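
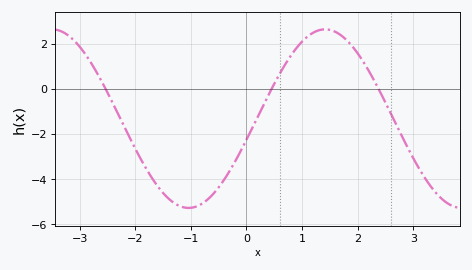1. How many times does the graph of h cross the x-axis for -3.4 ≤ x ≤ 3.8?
3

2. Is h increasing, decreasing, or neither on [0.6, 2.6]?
neither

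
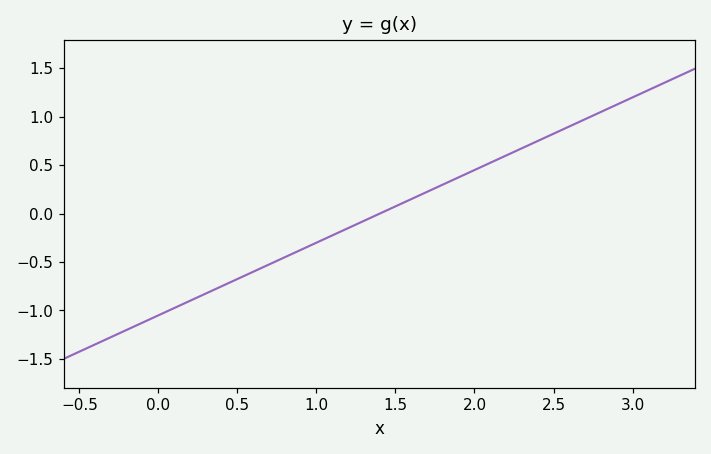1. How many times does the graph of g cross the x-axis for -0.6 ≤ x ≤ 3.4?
1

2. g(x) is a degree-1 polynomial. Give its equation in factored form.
y = 0.75(x - 1.4)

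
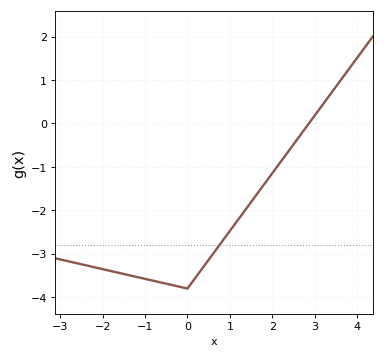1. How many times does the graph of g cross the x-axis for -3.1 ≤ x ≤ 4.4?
1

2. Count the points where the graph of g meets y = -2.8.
1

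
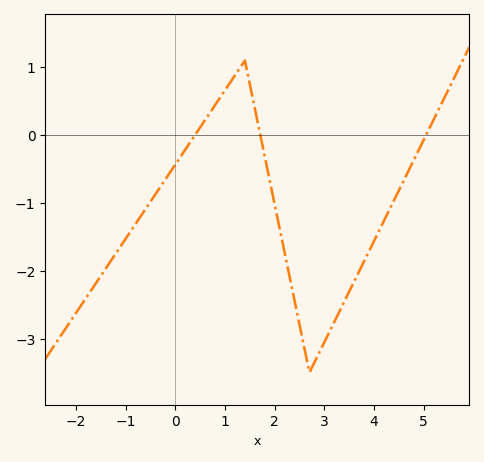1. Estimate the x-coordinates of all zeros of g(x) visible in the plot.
0.4, 1.8, 5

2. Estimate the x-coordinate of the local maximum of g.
1.4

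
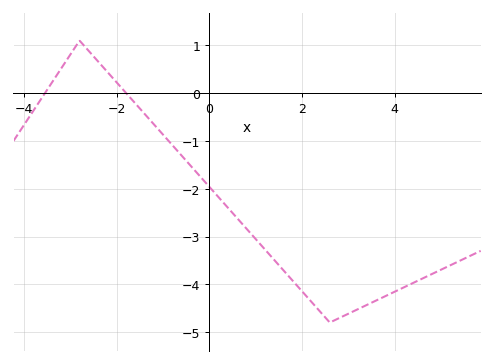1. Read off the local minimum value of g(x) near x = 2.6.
-4.8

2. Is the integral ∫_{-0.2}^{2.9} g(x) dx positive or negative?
negative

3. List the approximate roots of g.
-3.6, -1.8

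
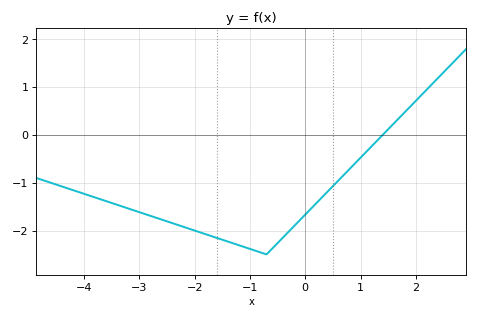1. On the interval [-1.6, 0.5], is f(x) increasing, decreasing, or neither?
neither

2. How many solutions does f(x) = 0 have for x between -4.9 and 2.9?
1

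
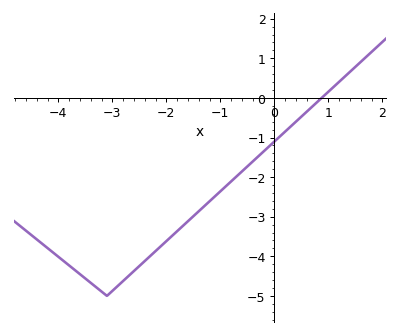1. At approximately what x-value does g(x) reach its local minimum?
-3.1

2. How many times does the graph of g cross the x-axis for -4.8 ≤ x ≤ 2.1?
1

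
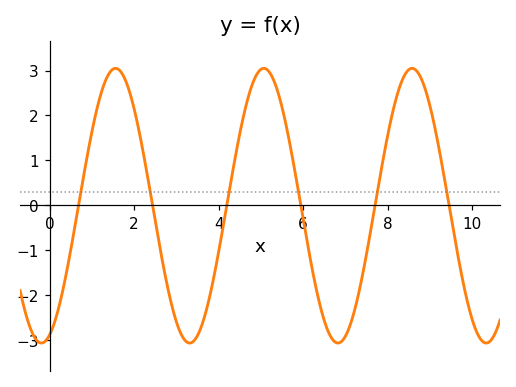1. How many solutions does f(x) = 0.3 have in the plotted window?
6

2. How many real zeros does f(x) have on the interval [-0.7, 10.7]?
6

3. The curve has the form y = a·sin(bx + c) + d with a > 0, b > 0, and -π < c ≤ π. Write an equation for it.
y = 3.06sin(1.79x - 1.22) - 0.01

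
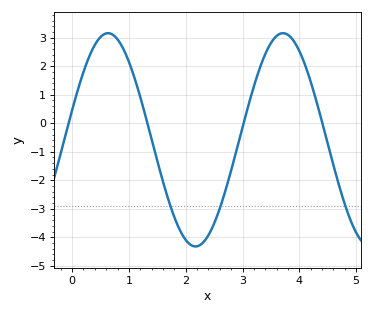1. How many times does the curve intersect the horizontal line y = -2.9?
3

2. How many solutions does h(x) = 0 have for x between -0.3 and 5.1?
4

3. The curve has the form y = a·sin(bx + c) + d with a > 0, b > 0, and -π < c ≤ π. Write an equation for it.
y = 3.74sin(2.04x + 0.282) - 0.58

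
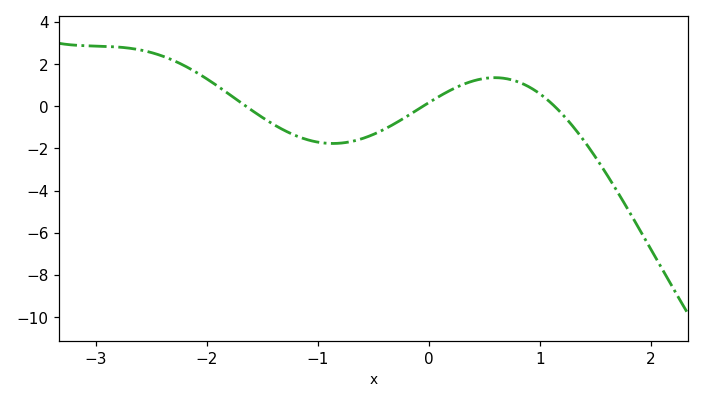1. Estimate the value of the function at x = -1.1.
-1.58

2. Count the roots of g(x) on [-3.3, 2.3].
3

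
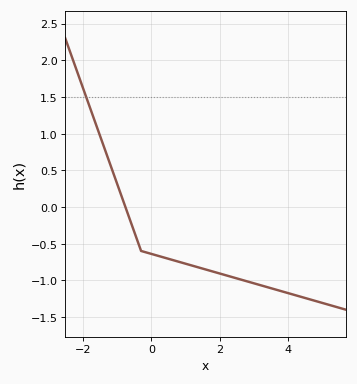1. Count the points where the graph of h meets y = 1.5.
1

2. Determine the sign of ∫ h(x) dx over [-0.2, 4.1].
negative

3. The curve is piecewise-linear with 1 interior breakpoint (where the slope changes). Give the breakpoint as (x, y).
(-0.3, -0.6)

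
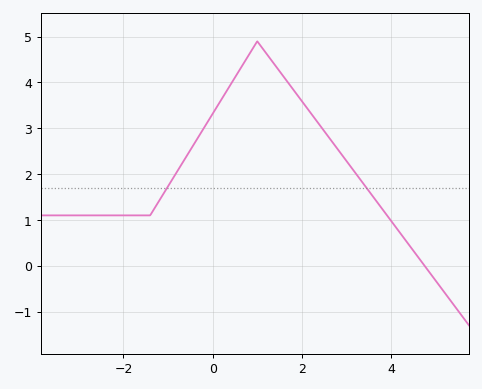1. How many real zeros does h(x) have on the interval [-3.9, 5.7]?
1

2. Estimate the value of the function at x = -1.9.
1.1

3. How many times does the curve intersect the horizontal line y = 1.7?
2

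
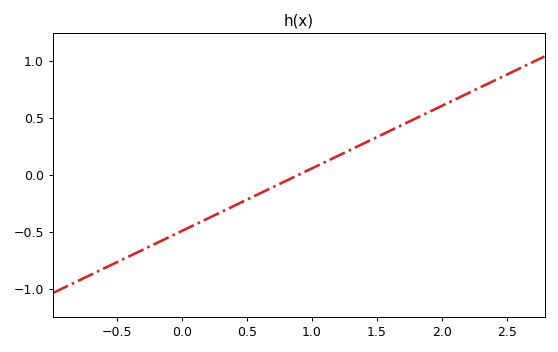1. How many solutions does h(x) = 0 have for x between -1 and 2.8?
1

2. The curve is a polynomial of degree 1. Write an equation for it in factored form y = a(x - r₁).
y = 0.55(x - 0.9)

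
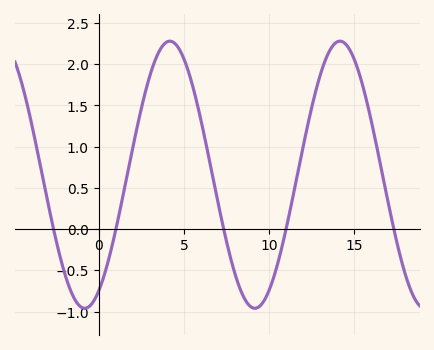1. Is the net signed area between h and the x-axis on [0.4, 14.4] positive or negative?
positive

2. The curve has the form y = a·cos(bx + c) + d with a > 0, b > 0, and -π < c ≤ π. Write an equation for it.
y = 1.62cos(0.63x - 2.6) + 0.66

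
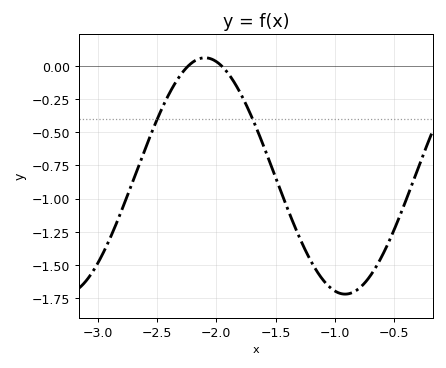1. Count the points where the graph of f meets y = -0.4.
2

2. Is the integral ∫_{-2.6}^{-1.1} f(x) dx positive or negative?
negative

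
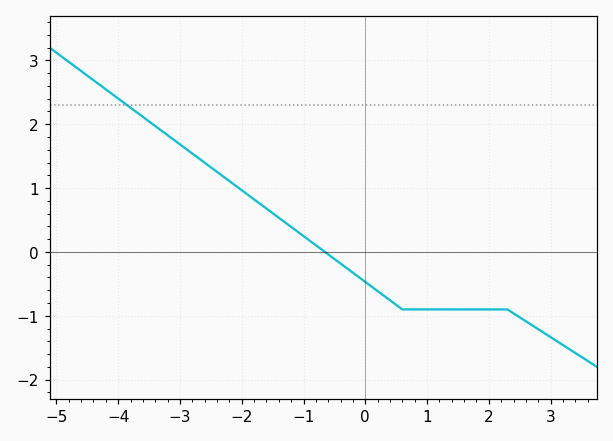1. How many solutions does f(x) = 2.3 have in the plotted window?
1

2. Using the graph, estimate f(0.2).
-0.6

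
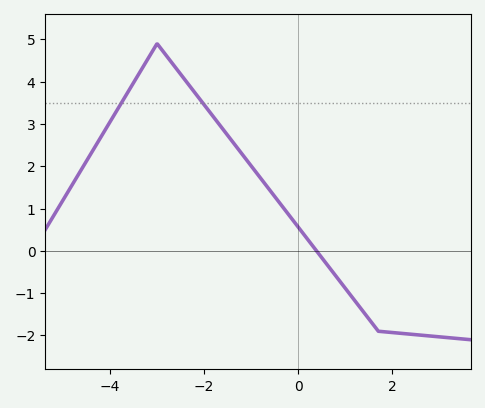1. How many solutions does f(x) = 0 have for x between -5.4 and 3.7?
1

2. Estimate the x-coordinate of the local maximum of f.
-3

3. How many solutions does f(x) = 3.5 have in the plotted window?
2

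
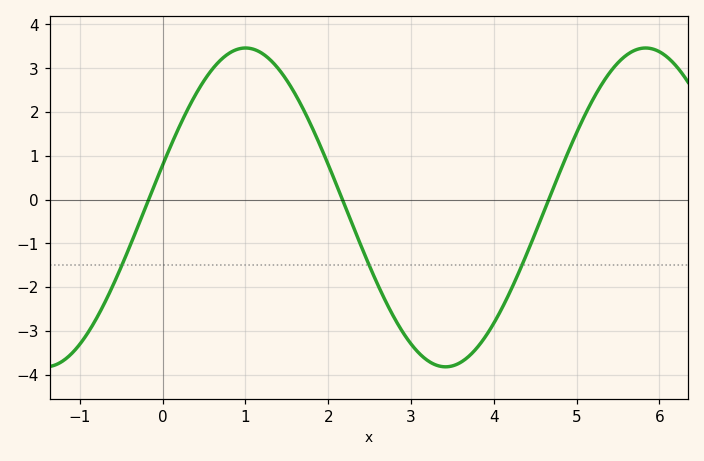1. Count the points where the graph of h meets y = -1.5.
3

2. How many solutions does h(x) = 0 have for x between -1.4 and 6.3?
3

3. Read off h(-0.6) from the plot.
-2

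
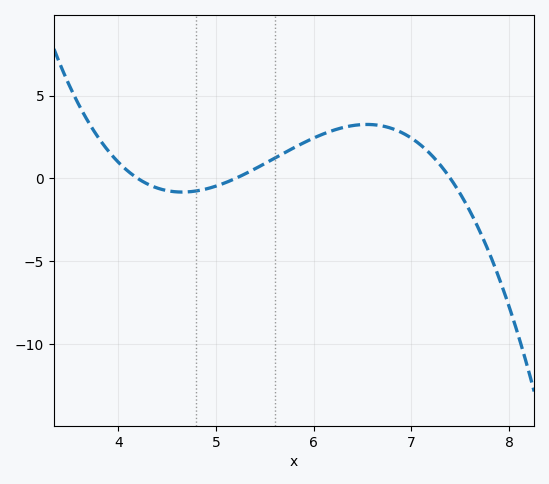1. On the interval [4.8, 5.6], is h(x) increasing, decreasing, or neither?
increasing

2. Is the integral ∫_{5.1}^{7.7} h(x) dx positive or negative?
positive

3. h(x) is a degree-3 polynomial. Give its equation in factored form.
y = -1.21(x - 4.2)(x - 5.2)(x - 7.4)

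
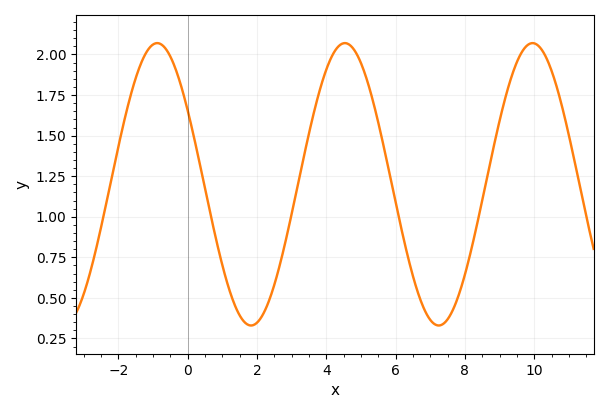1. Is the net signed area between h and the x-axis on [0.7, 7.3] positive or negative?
positive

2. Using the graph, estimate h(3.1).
1.12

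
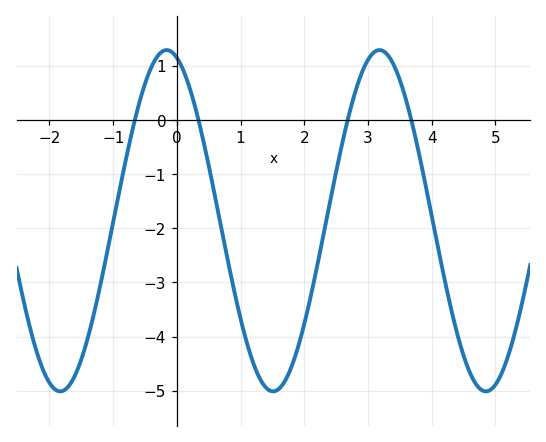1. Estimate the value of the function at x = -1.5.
-4.4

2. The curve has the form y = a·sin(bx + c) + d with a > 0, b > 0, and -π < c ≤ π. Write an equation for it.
y = 3.15sin(1.9x + 1.9) - 1.86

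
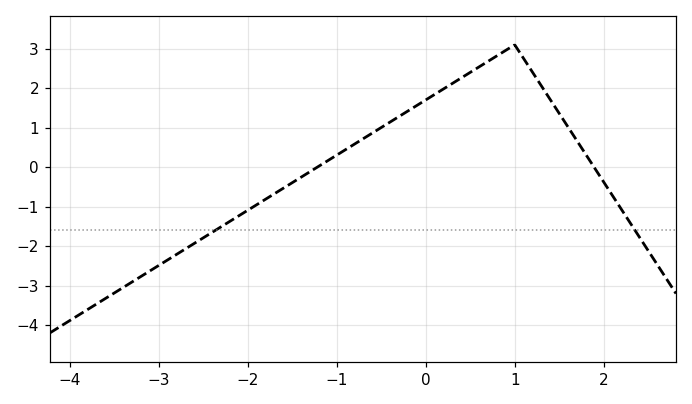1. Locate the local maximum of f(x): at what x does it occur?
1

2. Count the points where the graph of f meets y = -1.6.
2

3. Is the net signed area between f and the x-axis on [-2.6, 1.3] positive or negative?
positive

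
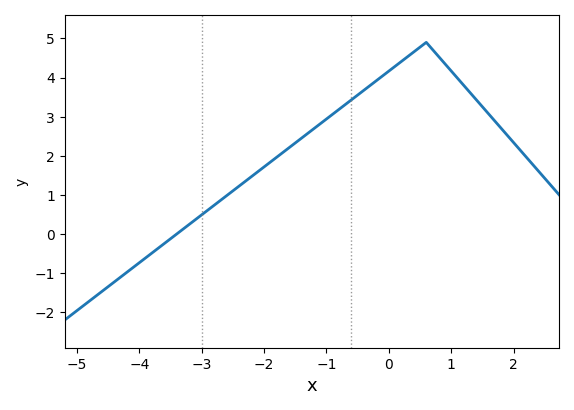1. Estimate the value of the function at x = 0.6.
4.9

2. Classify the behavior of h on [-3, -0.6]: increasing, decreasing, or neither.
increasing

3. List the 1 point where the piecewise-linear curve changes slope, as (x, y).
(0.6, 4.9)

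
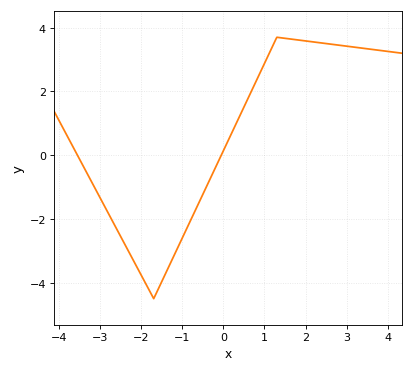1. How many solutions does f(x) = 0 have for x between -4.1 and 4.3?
2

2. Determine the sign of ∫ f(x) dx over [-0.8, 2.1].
positive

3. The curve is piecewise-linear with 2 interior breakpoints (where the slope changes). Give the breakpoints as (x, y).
(-1.7, -4.5); (1.3, 3.7)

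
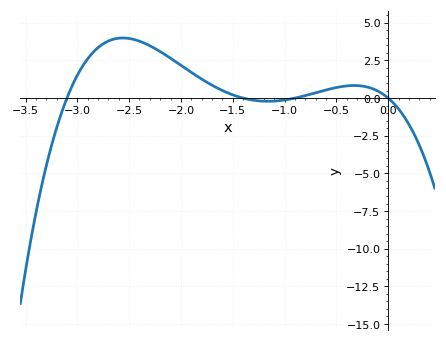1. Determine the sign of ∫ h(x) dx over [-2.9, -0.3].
positive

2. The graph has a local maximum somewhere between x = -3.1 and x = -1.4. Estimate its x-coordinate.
-2.6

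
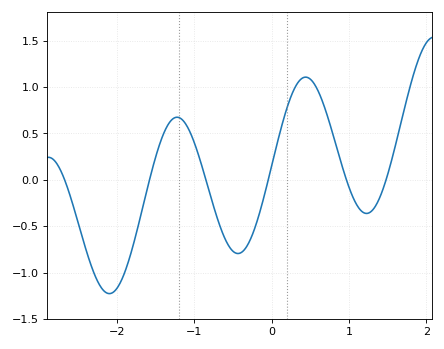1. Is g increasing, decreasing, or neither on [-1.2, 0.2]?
neither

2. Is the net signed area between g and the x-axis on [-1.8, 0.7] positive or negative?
positive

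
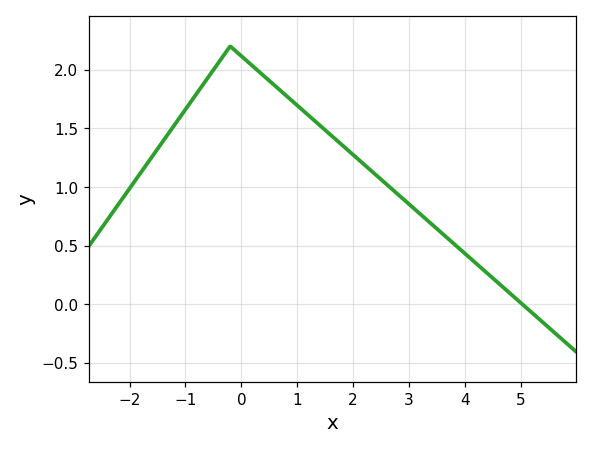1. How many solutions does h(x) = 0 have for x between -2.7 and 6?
1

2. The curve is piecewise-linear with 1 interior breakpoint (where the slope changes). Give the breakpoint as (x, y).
(-0.2, 2.2)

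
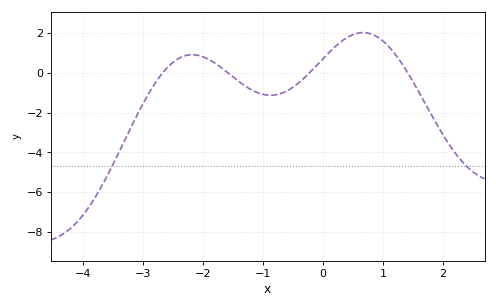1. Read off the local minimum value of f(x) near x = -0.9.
-1.2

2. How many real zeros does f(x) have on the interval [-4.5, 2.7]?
4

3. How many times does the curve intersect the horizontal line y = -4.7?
2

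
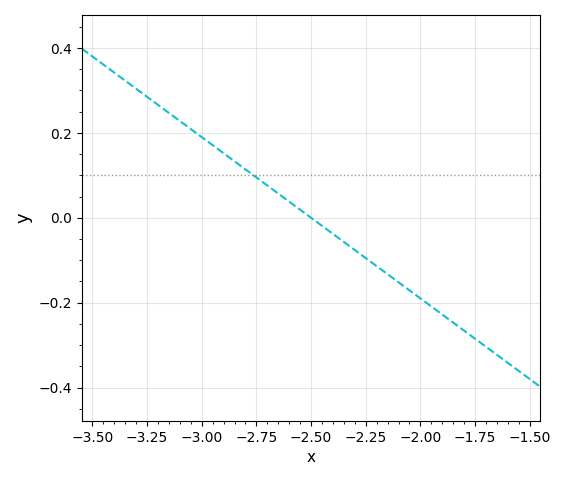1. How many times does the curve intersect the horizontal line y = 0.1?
1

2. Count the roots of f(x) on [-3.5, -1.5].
1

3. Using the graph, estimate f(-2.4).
-0.038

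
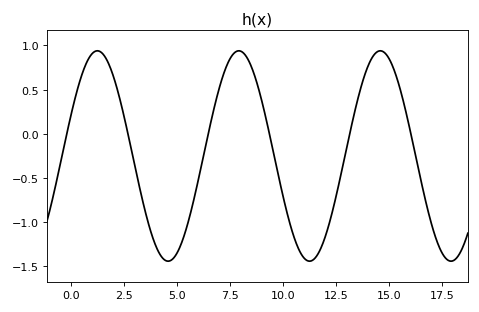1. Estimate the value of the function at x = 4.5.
-1.45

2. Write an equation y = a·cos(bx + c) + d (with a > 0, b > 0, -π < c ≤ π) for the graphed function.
y = 1.19cos(0.94x - 1.1) - 0.25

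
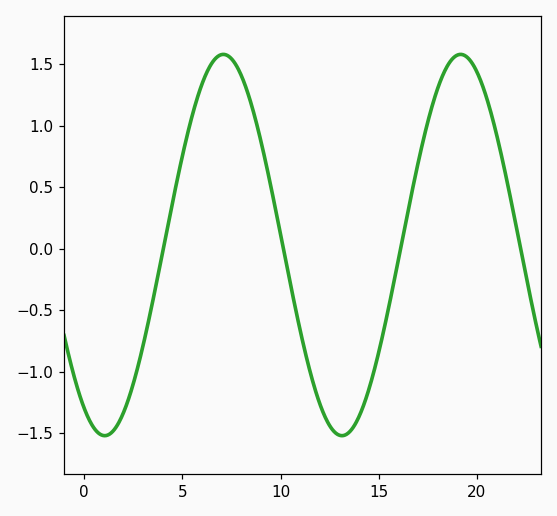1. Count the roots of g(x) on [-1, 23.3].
4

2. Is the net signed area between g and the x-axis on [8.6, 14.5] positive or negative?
negative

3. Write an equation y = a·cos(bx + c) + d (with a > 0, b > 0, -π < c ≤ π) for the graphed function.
y = 1.55cos(0.52x + 2.6) + 0.03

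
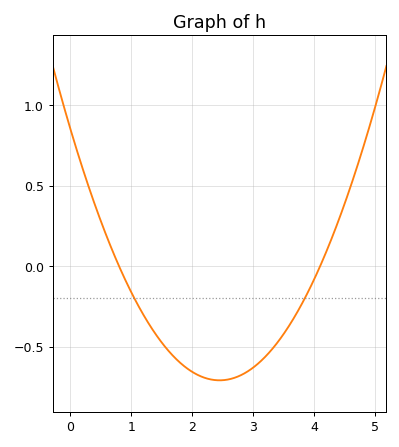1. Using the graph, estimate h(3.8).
-0.234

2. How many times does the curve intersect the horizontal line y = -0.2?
2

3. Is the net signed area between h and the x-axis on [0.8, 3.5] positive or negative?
negative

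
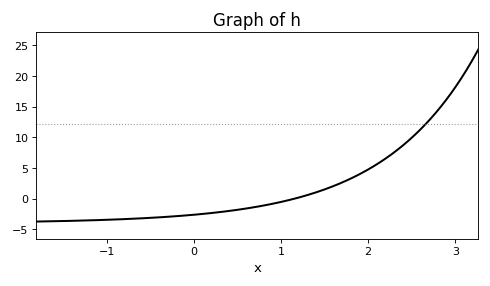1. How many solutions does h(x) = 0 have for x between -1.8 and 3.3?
1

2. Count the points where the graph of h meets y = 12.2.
1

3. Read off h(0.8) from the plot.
-1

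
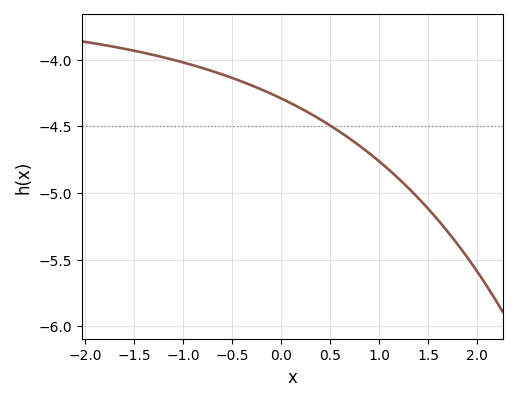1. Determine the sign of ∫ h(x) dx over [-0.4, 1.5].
negative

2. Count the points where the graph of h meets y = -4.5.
1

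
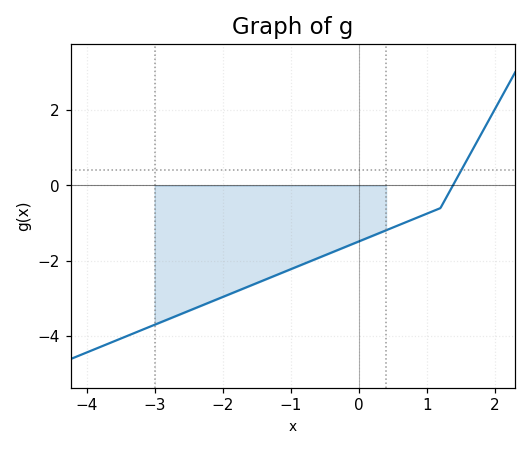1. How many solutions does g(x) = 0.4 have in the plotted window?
1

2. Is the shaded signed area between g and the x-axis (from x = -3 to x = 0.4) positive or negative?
negative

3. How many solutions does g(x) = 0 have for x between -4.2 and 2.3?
1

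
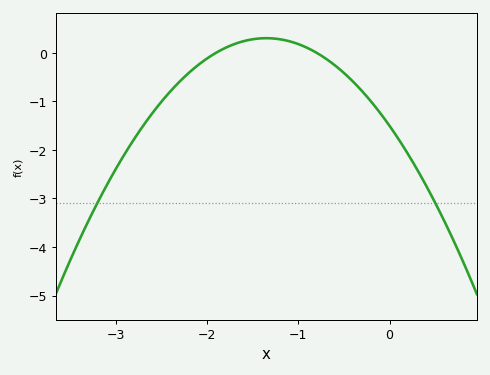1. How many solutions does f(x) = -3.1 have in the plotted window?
2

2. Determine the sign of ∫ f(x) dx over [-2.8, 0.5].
negative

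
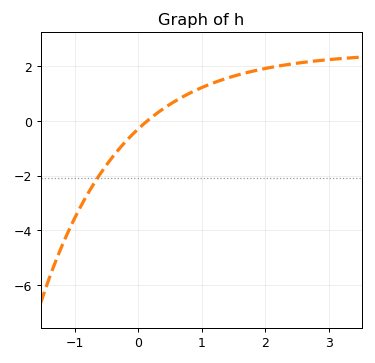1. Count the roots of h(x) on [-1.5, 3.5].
1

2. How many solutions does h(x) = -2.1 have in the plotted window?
1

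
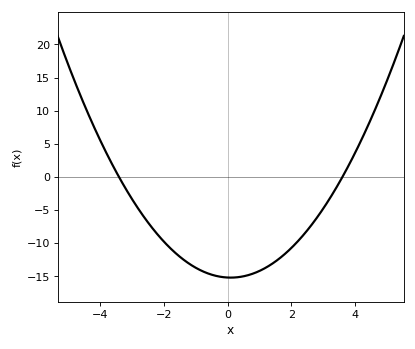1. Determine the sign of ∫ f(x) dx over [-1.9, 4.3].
negative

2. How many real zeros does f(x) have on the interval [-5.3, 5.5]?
2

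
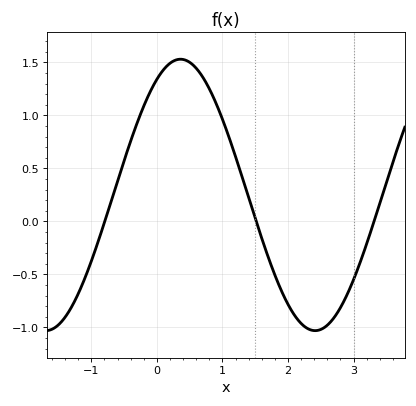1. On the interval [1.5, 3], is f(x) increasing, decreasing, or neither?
neither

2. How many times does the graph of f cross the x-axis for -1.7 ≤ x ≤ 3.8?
3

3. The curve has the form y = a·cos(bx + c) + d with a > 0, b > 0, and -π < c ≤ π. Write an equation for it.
y = 1.28cos(1.53x - 0.552) + 0.25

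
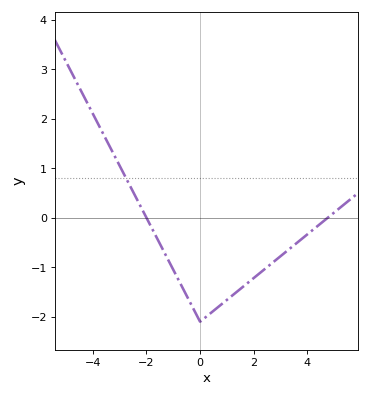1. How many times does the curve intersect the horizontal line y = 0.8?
1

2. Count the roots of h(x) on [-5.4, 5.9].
2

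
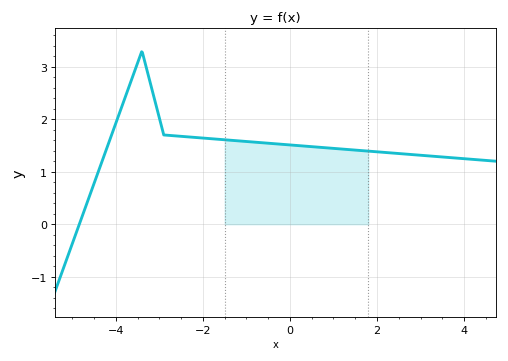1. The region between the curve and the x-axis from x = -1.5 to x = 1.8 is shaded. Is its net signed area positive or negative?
positive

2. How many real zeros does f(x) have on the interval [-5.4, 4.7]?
1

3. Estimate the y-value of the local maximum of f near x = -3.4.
3.29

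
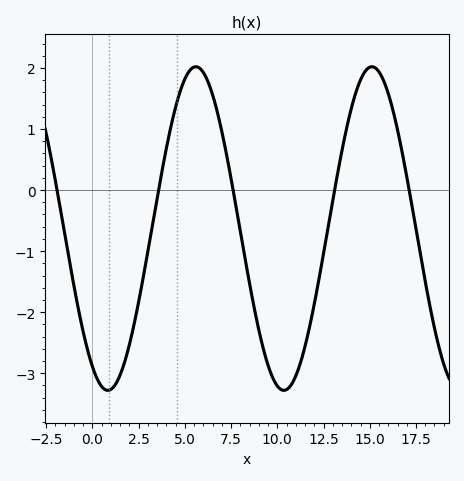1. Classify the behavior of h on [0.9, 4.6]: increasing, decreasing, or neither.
increasing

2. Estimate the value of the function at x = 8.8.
-2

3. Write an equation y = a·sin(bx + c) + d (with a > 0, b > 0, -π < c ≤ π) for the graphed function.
y = 2.65sin(0.66x - 2.1) - 0.63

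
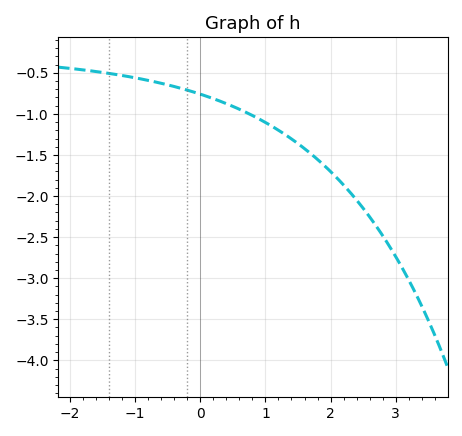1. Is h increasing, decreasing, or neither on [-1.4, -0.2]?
decreasing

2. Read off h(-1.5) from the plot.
-0.496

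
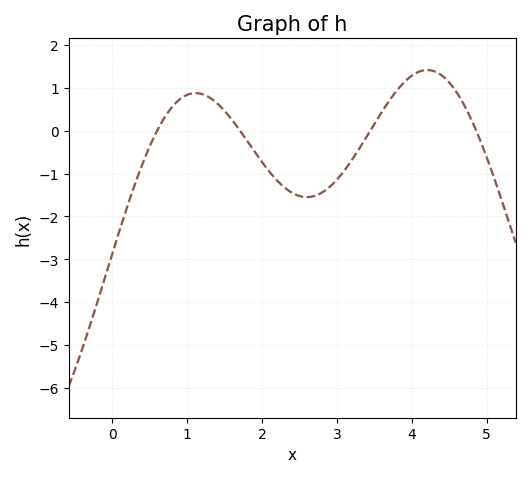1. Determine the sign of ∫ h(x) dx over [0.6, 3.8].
negative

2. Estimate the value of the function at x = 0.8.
0.552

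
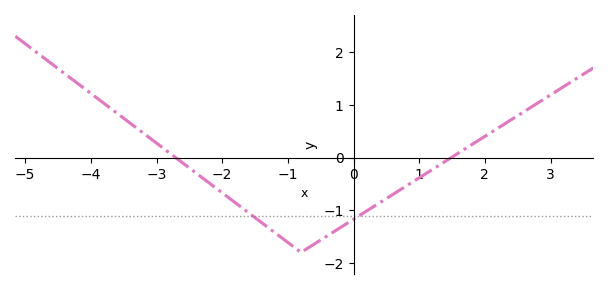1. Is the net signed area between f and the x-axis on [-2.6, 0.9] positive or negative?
negative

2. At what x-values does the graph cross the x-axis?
-2.71, 1.49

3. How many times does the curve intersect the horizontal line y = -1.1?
2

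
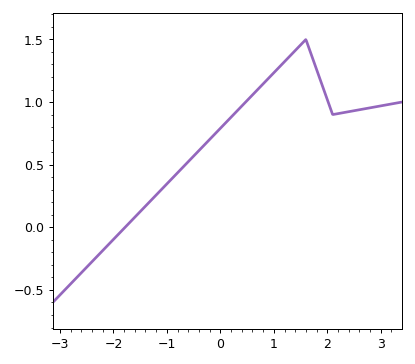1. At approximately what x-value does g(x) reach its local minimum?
2.1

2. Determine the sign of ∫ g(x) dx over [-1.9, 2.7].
positive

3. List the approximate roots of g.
-1.78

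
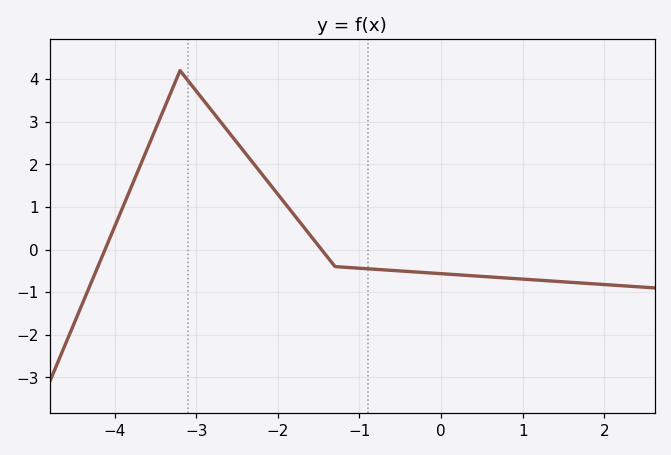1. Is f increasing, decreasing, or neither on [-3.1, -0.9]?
decreasing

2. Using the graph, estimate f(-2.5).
2.5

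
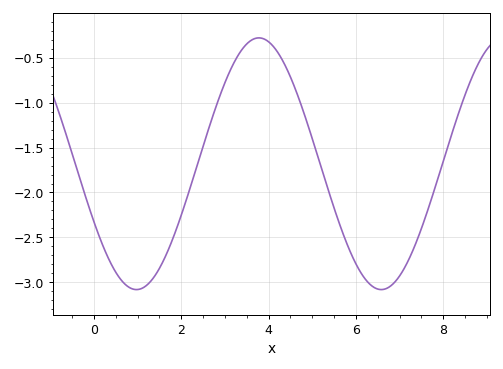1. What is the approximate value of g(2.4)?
-1.64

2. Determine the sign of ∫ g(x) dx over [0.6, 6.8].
negative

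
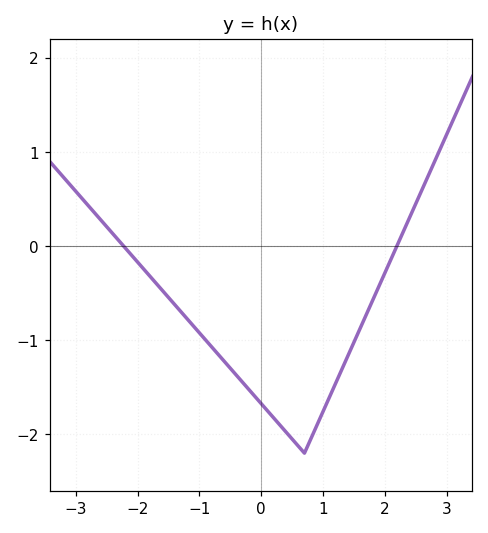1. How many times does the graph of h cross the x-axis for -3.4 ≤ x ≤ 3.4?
2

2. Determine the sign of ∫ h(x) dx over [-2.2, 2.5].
negative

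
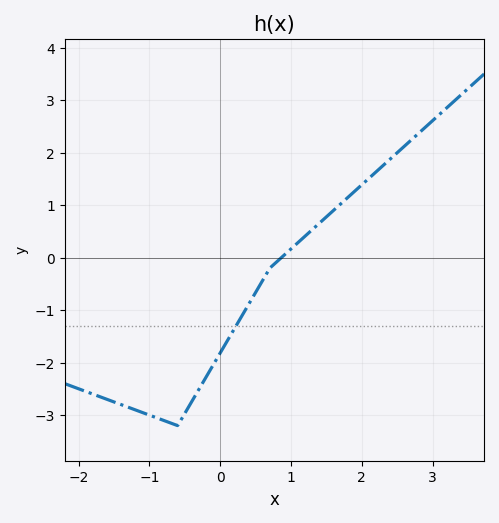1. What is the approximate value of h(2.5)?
2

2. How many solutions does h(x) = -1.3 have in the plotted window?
1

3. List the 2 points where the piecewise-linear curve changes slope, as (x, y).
(-0.6, -3.2); (0.7, -0.2)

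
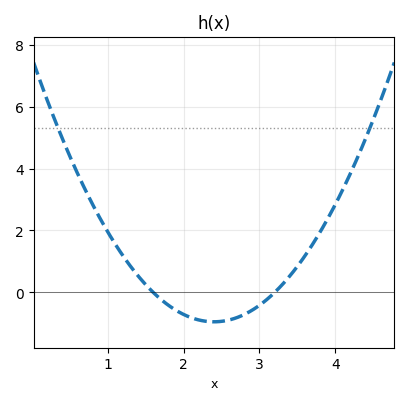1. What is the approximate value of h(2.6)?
-0.888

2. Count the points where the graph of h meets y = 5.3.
2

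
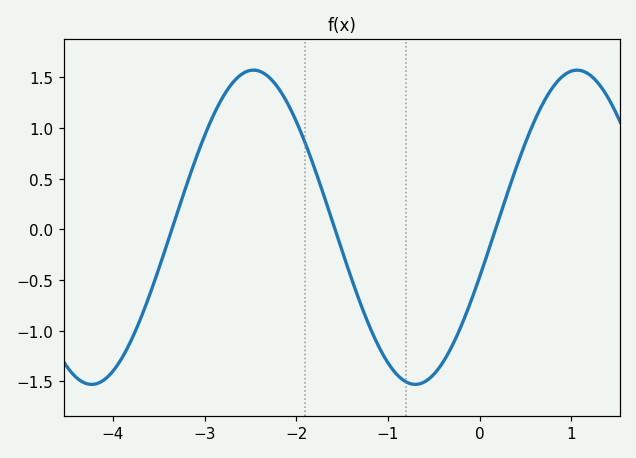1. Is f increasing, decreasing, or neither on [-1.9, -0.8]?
decreasing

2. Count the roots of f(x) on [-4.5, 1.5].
3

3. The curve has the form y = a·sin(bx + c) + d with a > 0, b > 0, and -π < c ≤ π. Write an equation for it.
y = 1.55sin(1.78x - 0.32) + 0.02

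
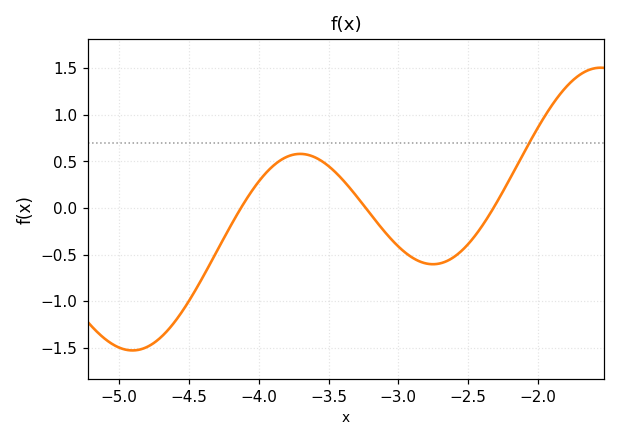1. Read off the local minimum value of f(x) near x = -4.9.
-1.53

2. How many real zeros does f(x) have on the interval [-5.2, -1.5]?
3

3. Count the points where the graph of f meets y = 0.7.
1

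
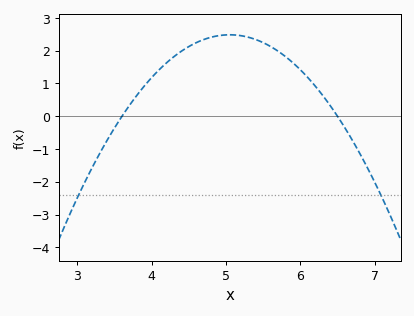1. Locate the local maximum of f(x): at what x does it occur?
5.1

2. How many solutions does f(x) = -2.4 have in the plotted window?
2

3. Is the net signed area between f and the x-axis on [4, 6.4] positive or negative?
positive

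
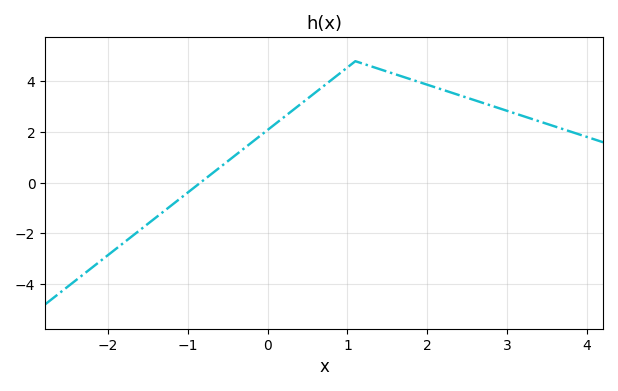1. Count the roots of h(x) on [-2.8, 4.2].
1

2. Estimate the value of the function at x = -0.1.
1.84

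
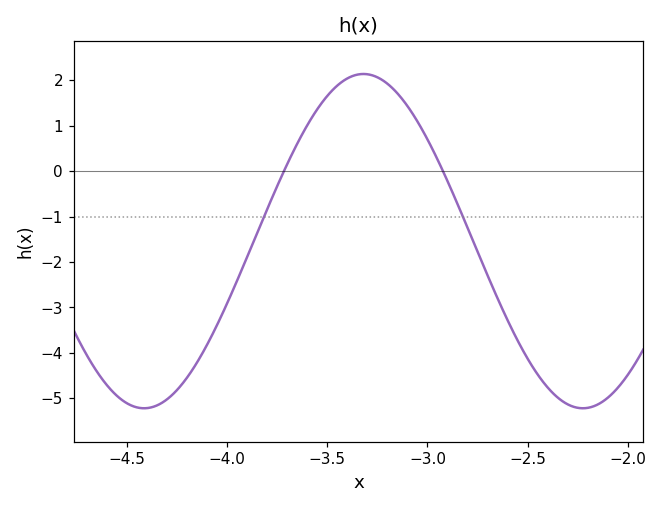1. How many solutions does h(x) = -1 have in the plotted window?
2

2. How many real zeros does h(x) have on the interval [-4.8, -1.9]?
2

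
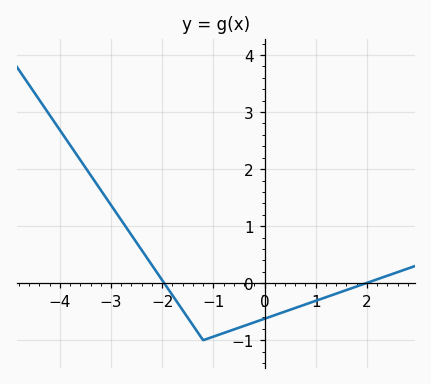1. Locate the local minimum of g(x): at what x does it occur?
-1.2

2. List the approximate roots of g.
-2, 2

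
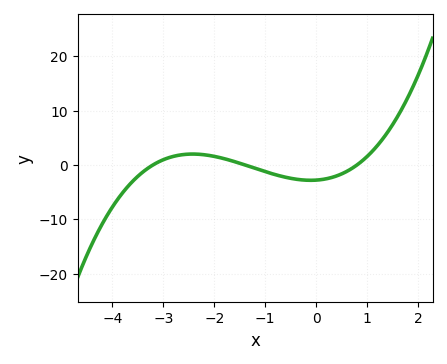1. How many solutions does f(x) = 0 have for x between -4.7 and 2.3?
3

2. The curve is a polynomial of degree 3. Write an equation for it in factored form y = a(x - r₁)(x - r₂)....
y = 0.78(x + 3.2)(x + 1.4)(x - 0.8)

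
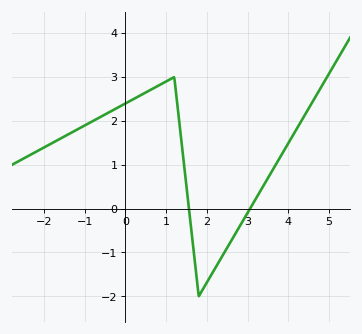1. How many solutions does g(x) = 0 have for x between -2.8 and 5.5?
2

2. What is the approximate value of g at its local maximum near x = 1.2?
3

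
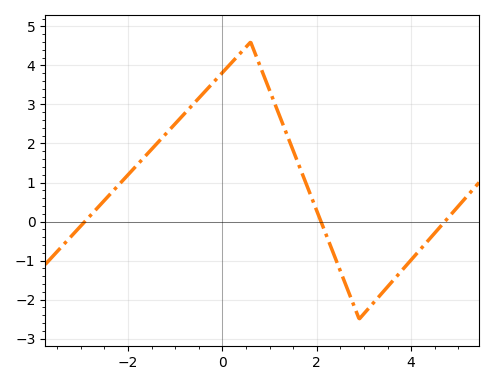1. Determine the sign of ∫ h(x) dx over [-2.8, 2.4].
positive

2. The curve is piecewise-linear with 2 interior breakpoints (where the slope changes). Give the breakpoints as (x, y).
(0.6, 4.6); (2.9, -2.5)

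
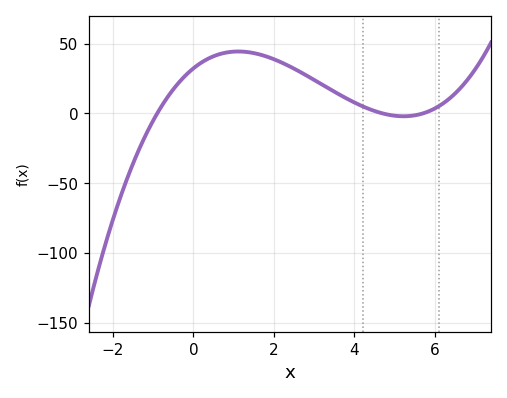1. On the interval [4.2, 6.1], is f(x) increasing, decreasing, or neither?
neither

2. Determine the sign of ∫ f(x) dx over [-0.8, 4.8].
positive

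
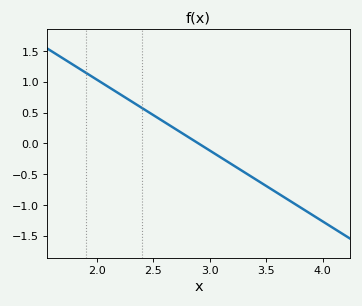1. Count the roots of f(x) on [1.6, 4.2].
1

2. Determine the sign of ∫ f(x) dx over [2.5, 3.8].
negative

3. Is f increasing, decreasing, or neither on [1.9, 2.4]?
decreasing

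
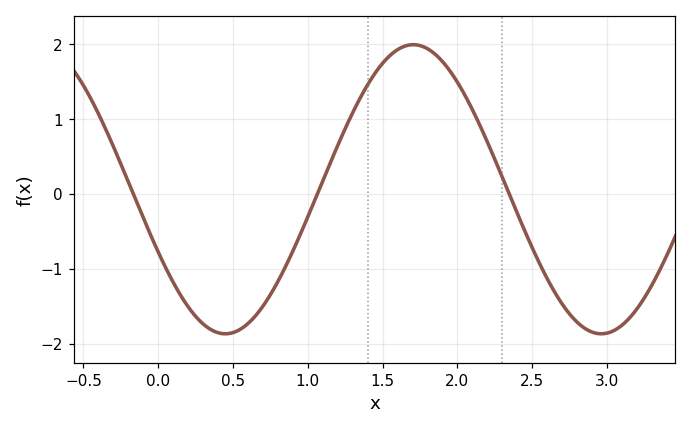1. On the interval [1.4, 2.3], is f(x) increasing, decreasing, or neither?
neither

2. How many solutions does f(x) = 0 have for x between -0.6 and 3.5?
3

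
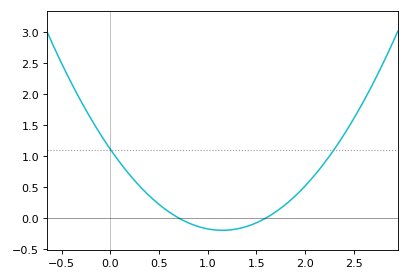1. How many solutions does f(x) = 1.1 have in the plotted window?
2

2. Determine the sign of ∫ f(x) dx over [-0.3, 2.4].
positive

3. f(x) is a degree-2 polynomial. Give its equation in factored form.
y = 0.99(x - 0.7)(x - 1.6)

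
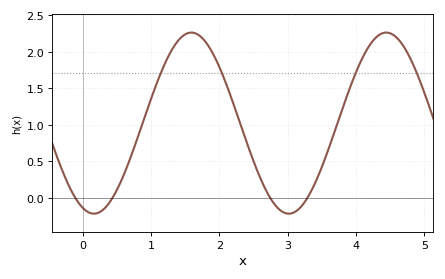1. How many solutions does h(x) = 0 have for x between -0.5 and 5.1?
4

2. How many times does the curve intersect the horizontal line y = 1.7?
4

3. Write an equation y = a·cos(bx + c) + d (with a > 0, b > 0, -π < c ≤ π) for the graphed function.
y = 1.24cos(2.2x + 2.8) + 1.02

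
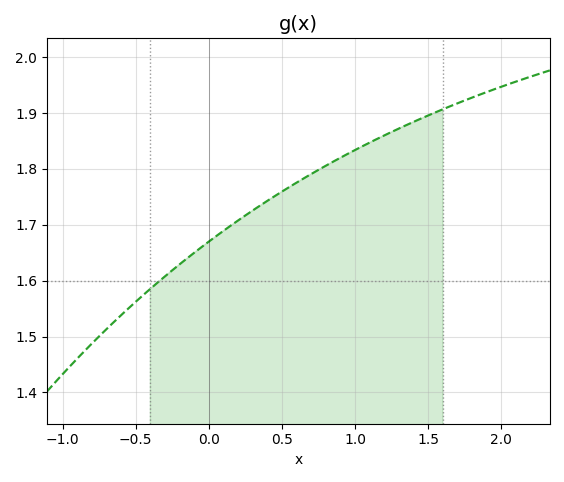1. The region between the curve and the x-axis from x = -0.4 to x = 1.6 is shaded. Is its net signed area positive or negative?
positive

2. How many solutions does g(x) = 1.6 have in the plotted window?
1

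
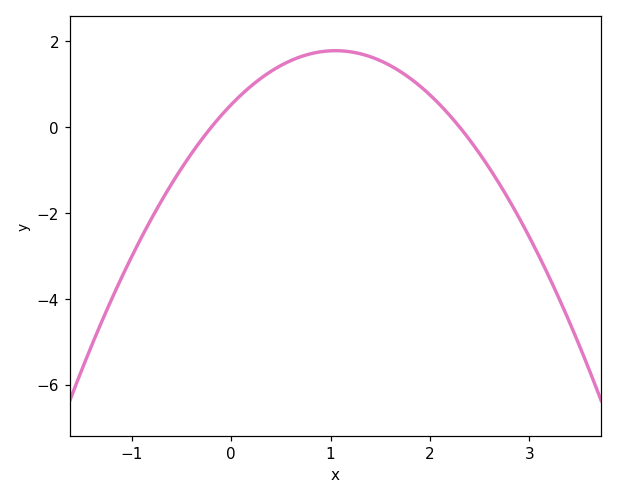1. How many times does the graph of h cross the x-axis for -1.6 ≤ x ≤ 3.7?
2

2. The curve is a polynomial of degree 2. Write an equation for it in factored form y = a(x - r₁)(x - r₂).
y = -1.14(x + 0.2)(x - 2.3)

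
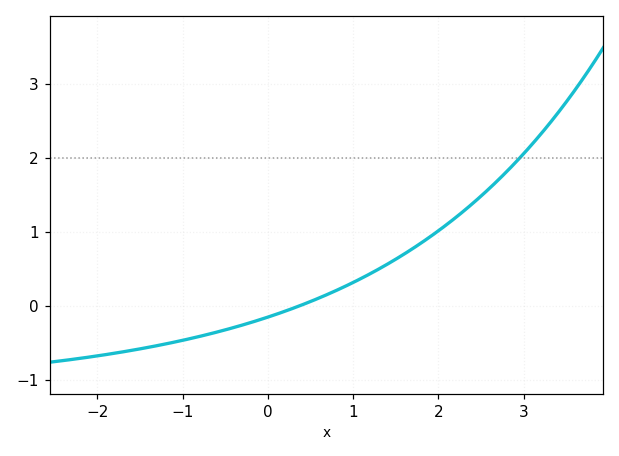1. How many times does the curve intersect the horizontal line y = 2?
1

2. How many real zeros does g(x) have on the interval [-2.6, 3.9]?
1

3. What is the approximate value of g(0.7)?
0.2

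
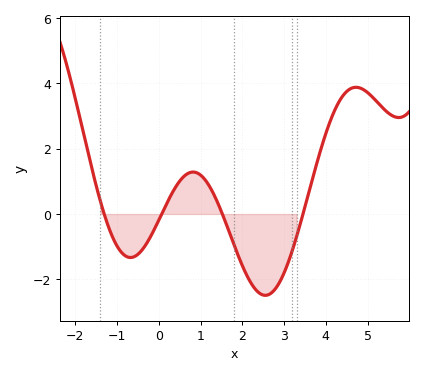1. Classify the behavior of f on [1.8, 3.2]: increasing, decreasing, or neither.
neither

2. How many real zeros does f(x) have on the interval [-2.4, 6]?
4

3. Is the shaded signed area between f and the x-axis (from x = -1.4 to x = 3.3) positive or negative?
negative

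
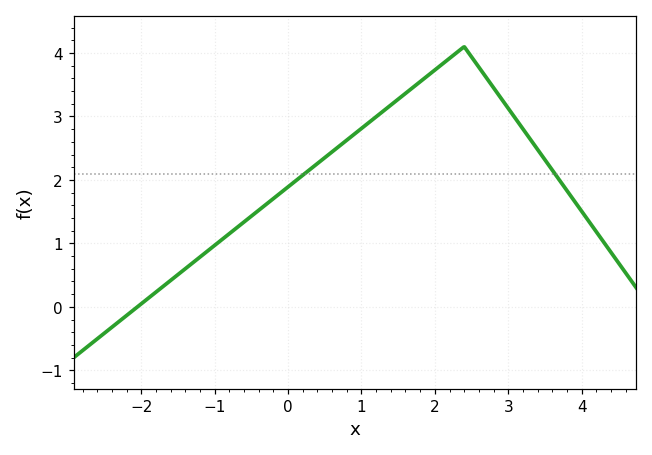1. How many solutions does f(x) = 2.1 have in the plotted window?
2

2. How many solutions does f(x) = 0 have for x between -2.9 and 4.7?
1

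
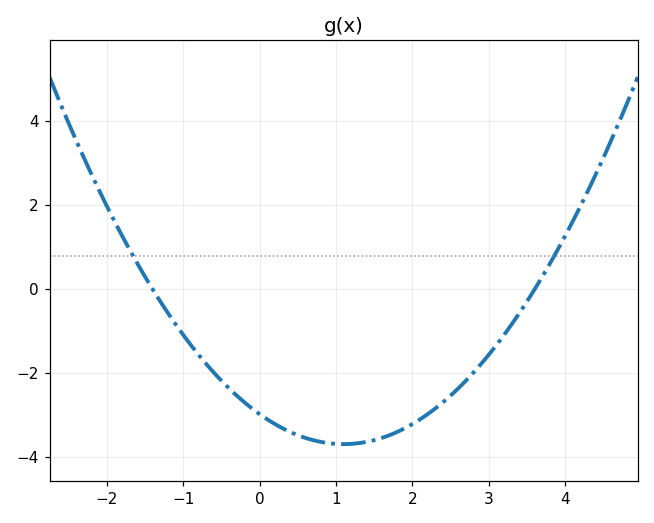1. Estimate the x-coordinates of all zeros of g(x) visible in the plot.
-1.4, 3.6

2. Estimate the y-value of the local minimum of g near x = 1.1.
-3.6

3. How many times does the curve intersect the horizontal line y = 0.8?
2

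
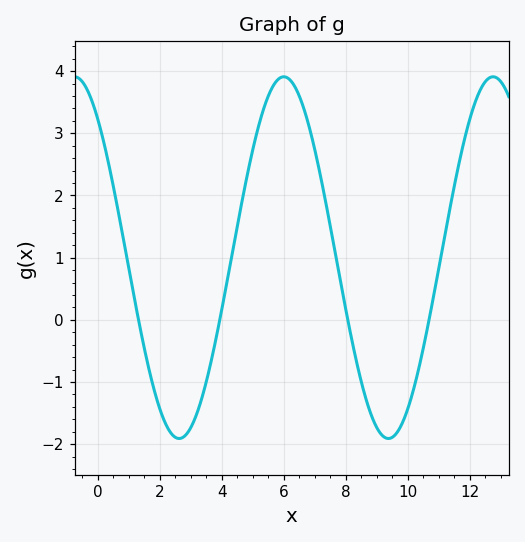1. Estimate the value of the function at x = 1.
0.823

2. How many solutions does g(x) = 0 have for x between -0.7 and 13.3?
4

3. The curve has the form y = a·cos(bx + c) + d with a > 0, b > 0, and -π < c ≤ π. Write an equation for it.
y = 2.91cos(0.93x + 0.702) + 1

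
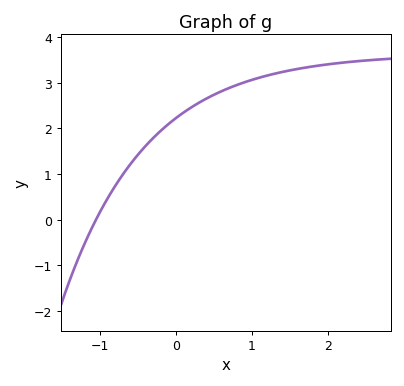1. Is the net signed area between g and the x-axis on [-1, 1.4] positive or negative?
positive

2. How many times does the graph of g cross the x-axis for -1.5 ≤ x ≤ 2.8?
1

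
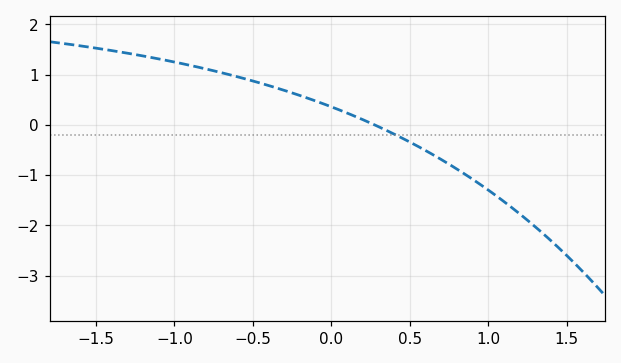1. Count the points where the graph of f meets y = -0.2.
1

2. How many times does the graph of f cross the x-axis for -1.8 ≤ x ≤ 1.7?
1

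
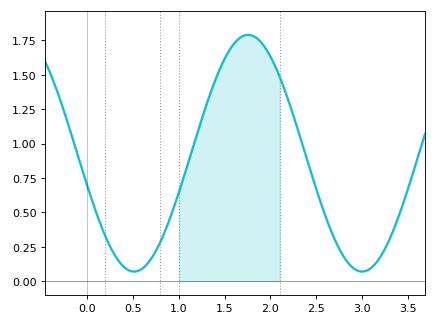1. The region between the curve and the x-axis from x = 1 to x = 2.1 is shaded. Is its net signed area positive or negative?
positive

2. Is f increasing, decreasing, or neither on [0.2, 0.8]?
neither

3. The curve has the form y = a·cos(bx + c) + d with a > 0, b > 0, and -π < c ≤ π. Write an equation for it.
y = 0.86cos(2.5x + 1.8) + 0.93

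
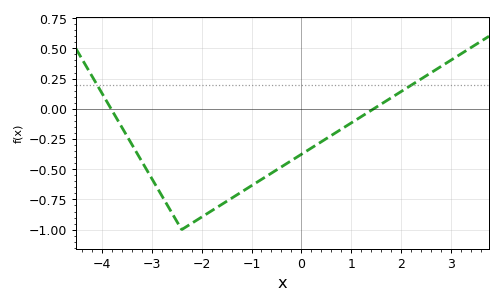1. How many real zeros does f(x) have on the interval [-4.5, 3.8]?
2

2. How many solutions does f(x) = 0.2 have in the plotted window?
2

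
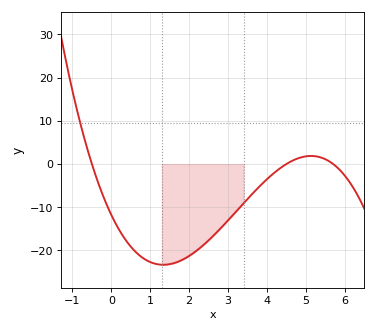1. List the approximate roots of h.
-0.4, 4.6, 5.6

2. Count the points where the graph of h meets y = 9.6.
1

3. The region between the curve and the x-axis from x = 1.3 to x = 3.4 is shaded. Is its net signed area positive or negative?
negative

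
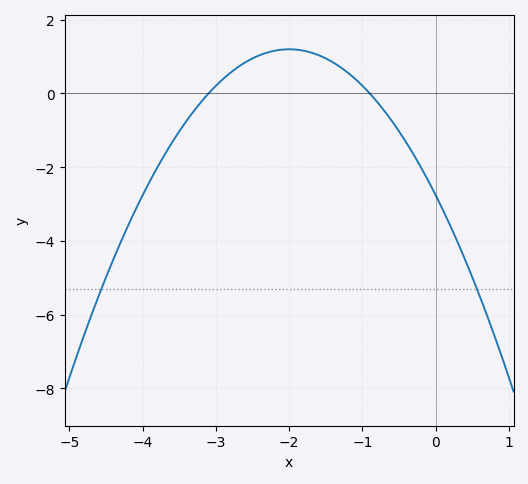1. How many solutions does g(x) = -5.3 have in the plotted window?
2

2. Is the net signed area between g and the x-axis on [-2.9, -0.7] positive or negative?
positive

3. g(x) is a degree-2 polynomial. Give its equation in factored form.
y = -0.99(x + 3.1)(x + 0.9)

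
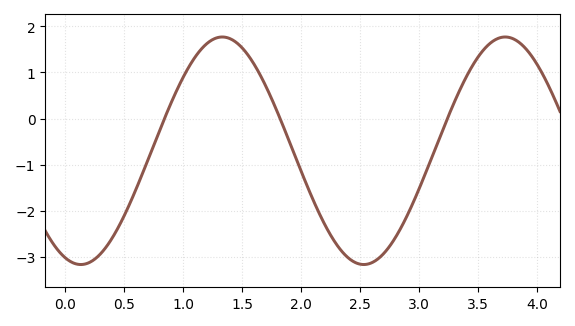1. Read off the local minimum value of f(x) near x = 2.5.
-3.2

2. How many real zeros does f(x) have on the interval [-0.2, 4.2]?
3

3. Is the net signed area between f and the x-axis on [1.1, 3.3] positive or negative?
negative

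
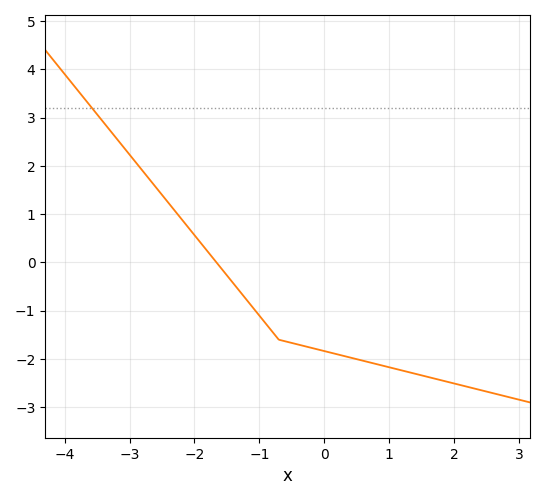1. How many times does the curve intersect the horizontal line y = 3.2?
1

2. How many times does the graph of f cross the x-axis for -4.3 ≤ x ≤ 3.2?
1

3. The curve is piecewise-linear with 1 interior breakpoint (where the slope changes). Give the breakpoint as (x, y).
(-0.7, -1.6)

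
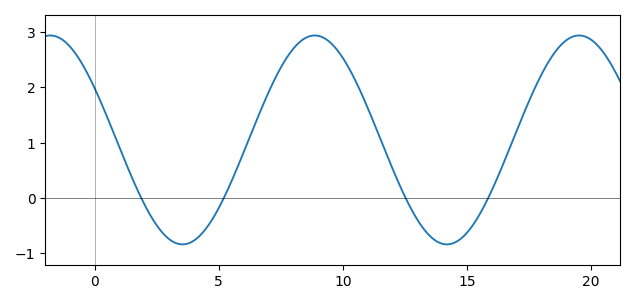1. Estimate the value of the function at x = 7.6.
2.4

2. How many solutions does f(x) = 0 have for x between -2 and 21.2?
4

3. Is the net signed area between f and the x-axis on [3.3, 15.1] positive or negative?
positive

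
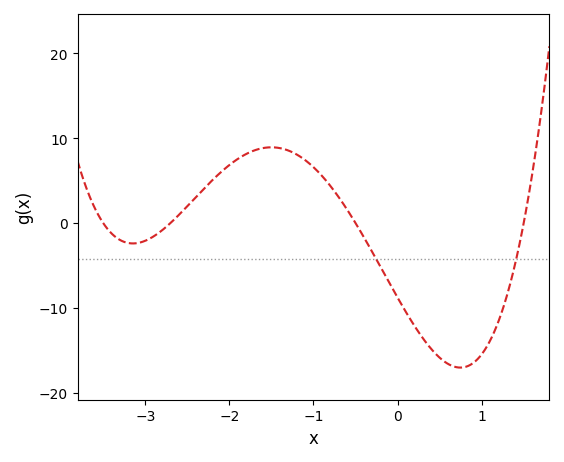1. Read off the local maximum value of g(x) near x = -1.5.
8.93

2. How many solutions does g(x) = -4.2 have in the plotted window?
2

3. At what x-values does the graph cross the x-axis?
-3.5, -2.7, -0.5, 1.5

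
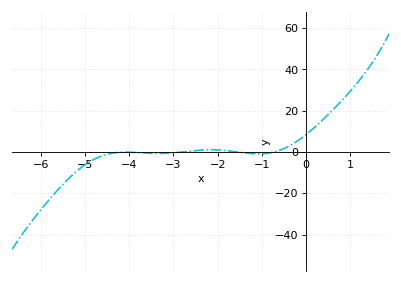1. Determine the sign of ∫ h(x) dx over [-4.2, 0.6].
positive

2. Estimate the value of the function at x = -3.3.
0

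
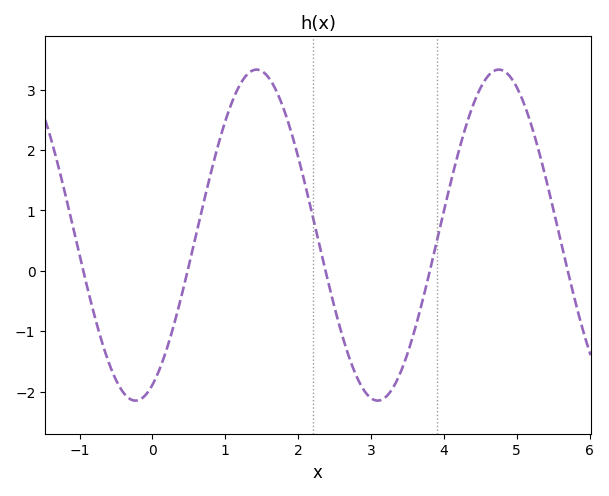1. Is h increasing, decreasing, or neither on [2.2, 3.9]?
neither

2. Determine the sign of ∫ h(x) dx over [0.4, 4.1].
positive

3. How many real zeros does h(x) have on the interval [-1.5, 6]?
5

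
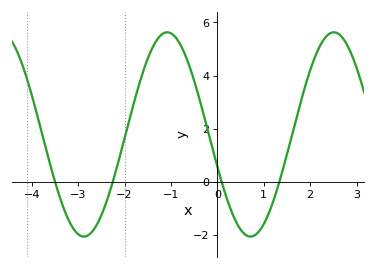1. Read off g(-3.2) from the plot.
-1.4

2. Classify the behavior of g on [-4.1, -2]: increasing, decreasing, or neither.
neither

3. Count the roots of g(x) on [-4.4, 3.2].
4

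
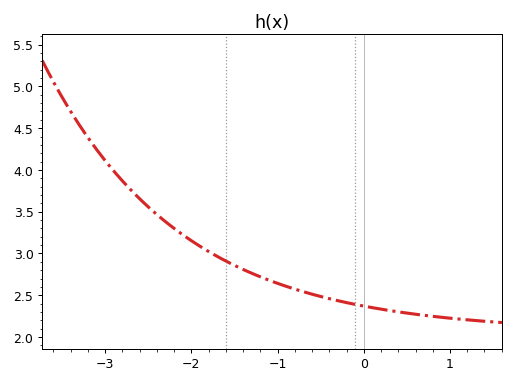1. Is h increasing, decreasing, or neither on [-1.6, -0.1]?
decreasing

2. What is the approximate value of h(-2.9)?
4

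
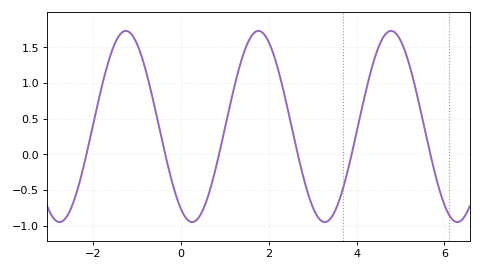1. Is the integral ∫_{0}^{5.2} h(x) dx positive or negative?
positive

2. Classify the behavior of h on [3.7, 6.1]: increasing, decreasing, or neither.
neither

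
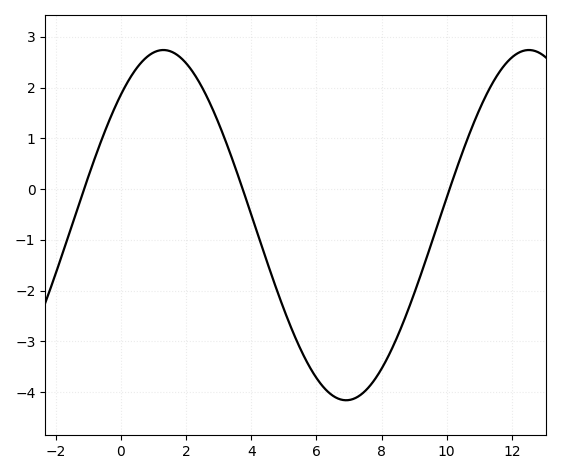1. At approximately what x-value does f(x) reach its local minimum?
7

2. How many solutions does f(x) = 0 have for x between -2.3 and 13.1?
3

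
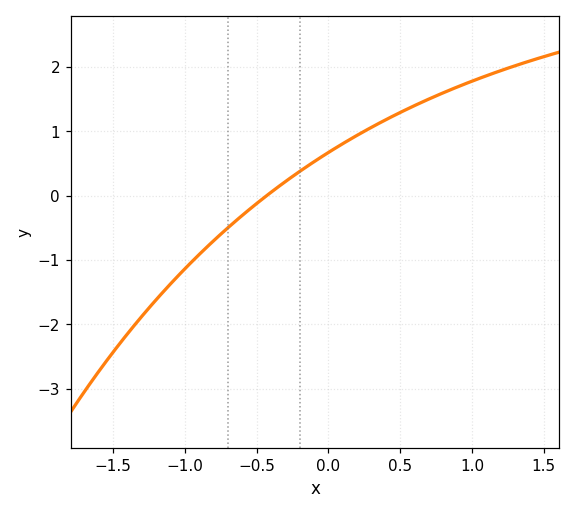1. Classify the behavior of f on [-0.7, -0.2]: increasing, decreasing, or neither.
increasing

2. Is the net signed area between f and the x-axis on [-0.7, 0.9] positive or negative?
positive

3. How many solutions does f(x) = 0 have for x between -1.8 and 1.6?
1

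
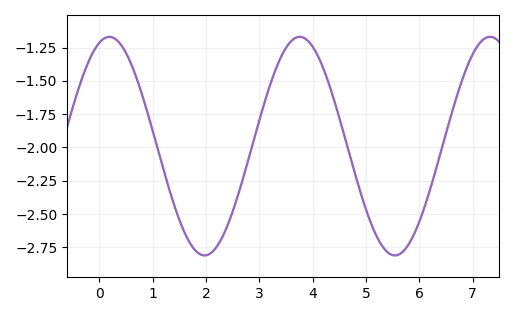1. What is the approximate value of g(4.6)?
-1.92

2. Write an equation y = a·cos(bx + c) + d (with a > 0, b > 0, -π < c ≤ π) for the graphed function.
y = 0.82cos(1.76x - 0.33) - 1.99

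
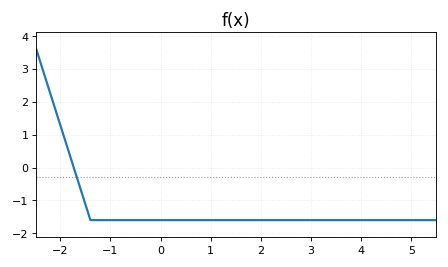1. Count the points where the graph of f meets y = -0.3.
1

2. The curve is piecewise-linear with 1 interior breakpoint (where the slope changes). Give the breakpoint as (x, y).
(-1.4, -1.6)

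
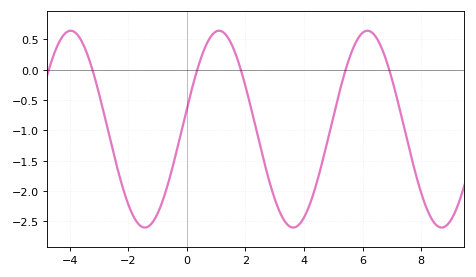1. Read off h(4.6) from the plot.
-1.57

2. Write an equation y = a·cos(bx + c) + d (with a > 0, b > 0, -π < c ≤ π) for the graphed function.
y = 1.62cos(1.24x - 1.36) - 0.98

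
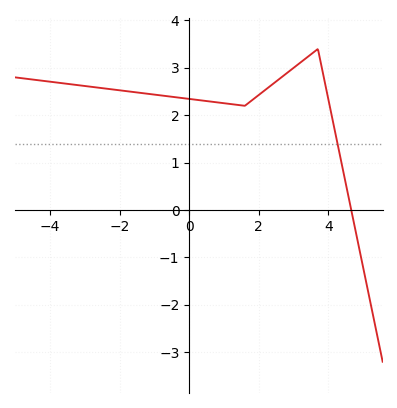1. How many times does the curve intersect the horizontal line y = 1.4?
1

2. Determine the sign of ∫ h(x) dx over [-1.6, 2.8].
positive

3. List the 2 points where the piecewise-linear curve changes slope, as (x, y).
(1.6, 2.2); (3.7, 3.4)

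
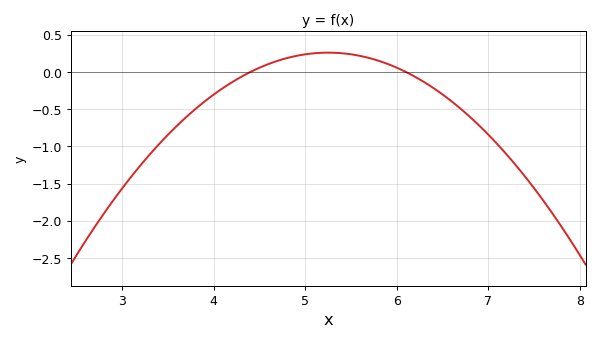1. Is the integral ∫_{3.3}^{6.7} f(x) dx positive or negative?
negative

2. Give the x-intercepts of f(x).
4.4, 6.1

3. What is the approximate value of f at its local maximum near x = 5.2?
0.25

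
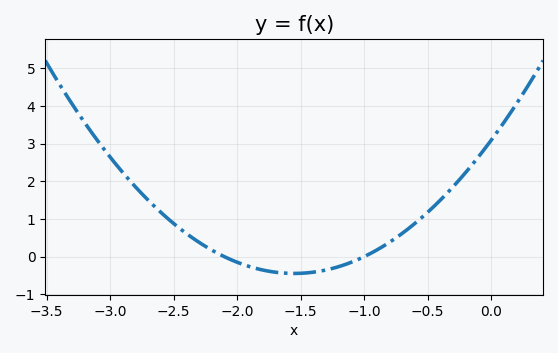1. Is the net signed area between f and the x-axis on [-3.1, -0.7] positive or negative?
positive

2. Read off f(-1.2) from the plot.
-0.3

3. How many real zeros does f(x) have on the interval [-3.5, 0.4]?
2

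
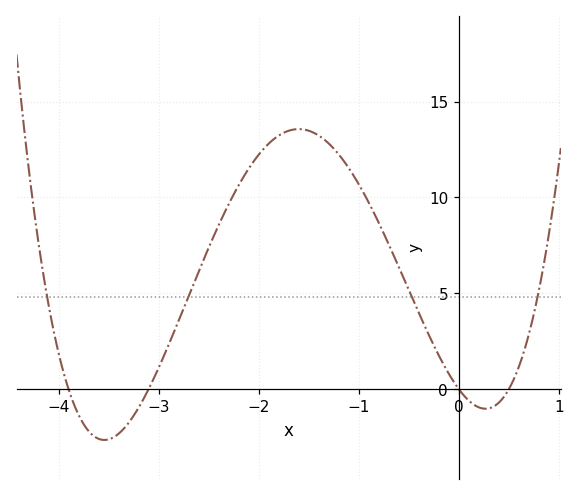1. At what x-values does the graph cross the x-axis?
-3.9, -3.1, 0, 0.5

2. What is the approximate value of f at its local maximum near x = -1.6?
13.6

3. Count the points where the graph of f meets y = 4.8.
4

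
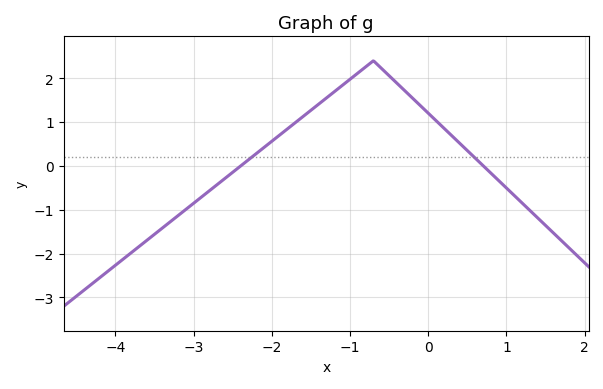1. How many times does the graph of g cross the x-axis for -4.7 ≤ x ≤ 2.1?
2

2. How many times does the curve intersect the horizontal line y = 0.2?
2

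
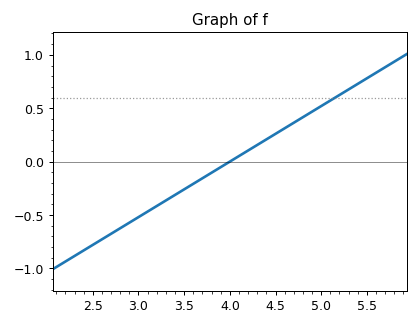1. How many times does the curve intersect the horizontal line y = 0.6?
1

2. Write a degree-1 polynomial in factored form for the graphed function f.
y = 0.52(x - 4)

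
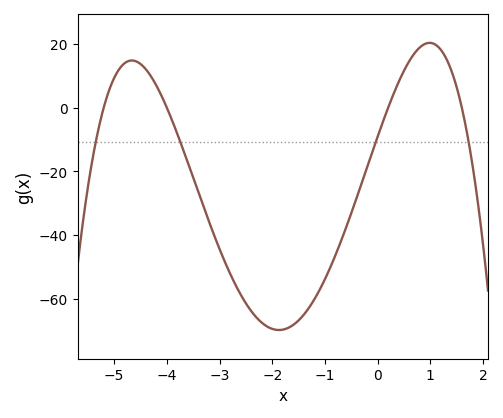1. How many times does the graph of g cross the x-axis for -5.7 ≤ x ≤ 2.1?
4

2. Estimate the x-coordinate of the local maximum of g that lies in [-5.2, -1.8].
-4.66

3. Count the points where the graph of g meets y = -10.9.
4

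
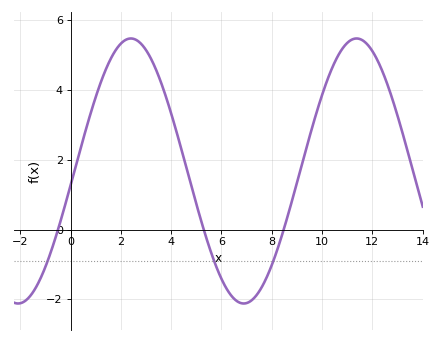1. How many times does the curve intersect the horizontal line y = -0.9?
3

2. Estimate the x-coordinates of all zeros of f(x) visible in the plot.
-0.498, 5.3, 8.48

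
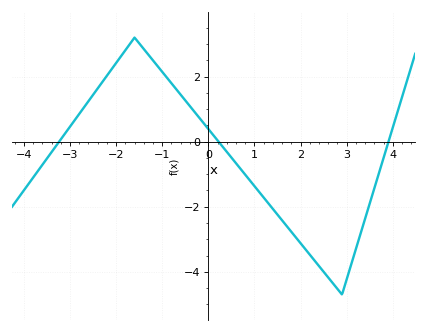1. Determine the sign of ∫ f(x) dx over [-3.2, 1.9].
positive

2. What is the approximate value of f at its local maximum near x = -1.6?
3.2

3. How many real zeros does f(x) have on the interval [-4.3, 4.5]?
3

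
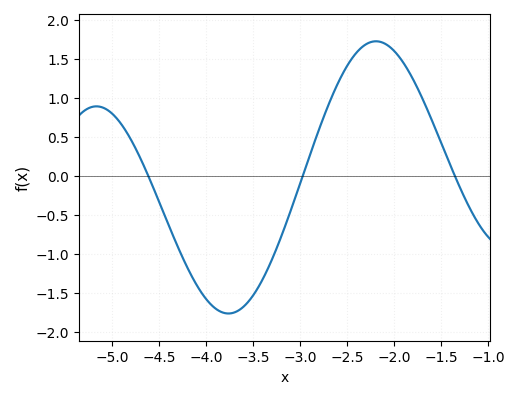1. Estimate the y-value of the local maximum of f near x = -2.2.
1.72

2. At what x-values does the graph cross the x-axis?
-4.62, -2.97, -1.35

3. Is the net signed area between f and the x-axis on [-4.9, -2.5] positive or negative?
negative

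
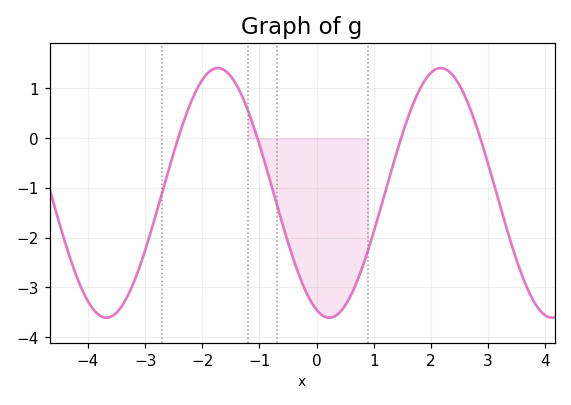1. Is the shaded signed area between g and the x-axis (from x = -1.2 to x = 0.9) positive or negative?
negative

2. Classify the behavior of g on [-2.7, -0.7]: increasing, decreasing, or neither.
neither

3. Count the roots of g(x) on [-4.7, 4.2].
4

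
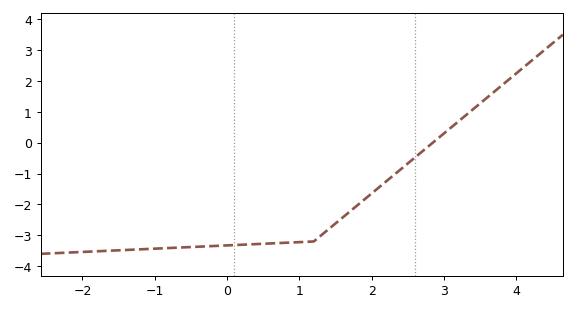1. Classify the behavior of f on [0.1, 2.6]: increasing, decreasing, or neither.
increasing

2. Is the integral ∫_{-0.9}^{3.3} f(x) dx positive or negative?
negative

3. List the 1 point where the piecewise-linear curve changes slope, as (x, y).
(1.2, -3.2)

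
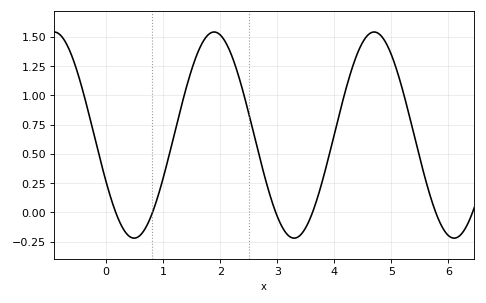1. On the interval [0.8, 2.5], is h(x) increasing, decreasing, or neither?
neither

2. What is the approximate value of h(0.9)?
0.1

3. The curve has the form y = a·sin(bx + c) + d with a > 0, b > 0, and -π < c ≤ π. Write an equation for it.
y = 0.88sin(2.2x - 2.7) + 0.66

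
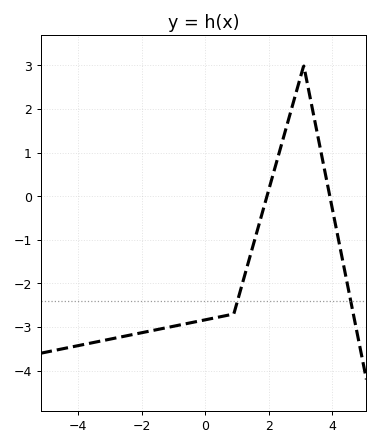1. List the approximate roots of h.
2, 4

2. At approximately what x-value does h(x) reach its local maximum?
3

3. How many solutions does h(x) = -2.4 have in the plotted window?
2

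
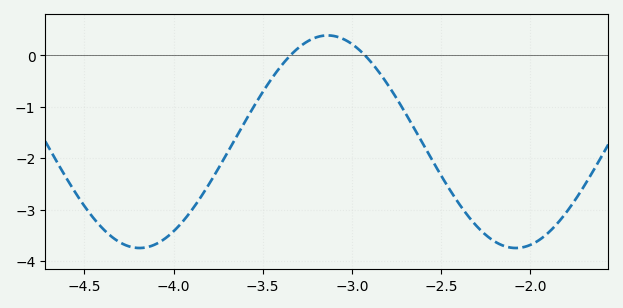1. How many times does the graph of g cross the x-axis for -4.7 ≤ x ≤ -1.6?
2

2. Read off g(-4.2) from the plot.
-3.75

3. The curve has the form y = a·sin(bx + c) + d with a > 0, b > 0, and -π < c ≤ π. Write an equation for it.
y = 2.07sin(2.98x - 1.65) - 1.68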